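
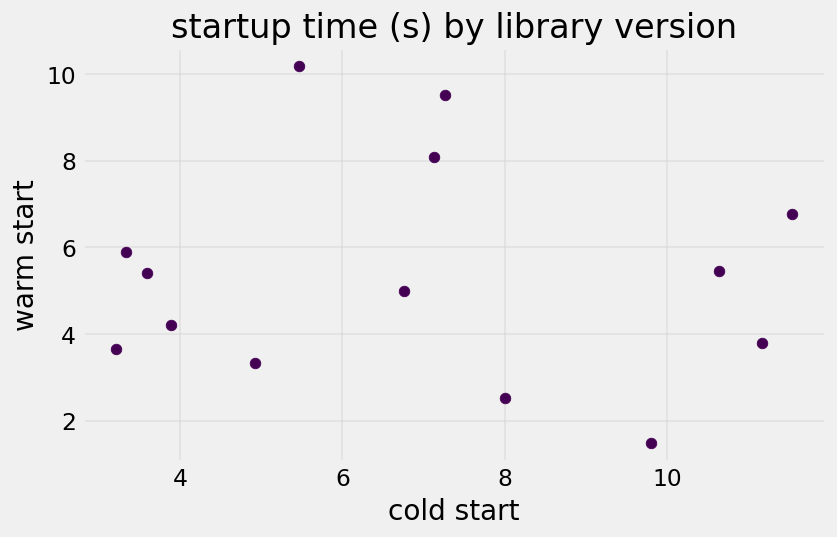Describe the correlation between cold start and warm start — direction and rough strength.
Points are roughly uncorrelated; weak (|r| ≈ 0.1).

no clear correlation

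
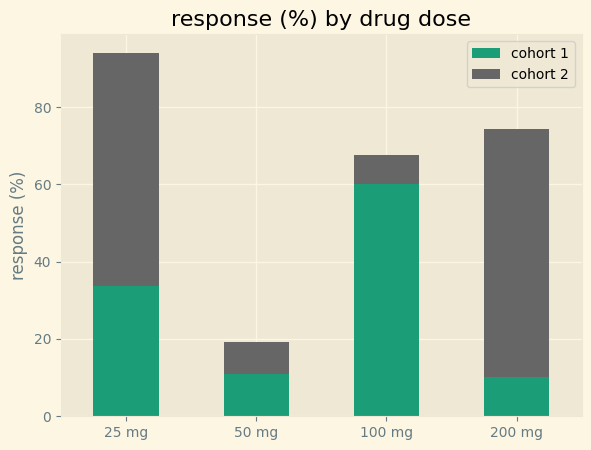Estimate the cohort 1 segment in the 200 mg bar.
≈ 10

cohort 1 top ≈ 10, bottom ≈ 0; segment ≈ 10.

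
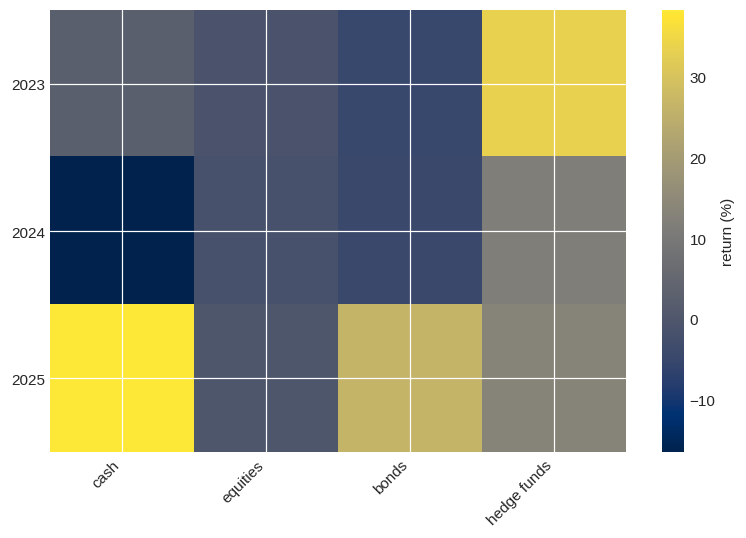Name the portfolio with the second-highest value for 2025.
bonds

Top 3 for 2025: cash ≈ 40, bonds ≈ 25, hedge funds ≈ 15.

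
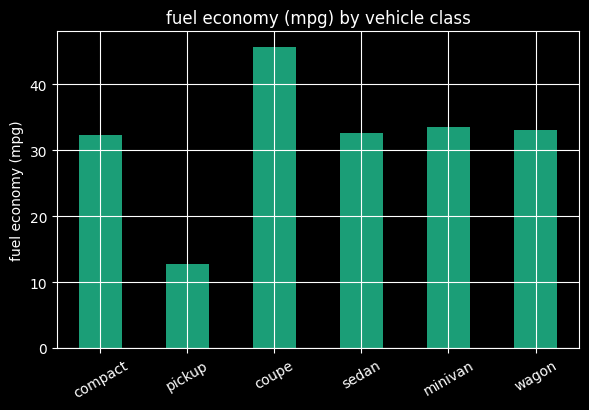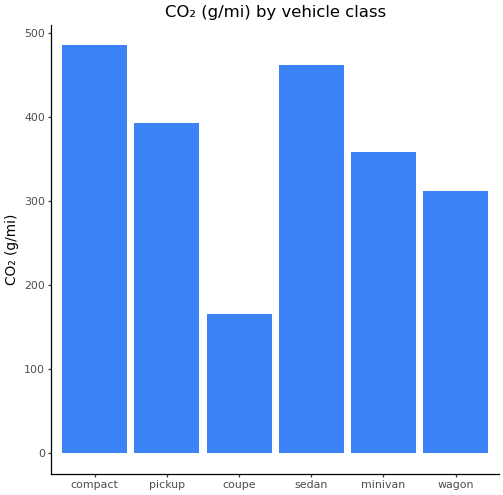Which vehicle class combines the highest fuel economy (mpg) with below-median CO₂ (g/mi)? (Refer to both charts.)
Chart 2 median CO₂ (g/mi) ≈ 400; below-median vehicle classes: coupe, minivan, wagon. Among those, coupe has the highest fuel economy (mpg) (≈ 45).

coupe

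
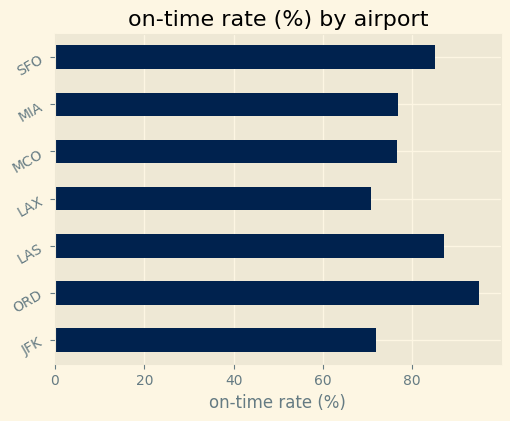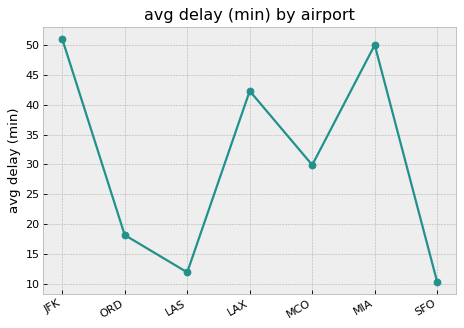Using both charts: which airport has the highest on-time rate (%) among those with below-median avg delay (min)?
Chart 2 median avg delay (min) ≈ 30; below-median airports: ORD, LAS, SFO. Among those, ORD has the highest on-time rate (%) (≈ 100).

ORD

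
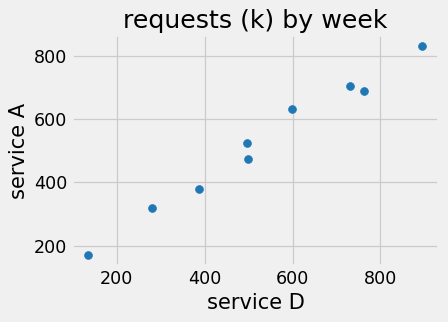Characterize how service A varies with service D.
positive, strong

Points are positively correlated; strong (|r| ≈ 1.0).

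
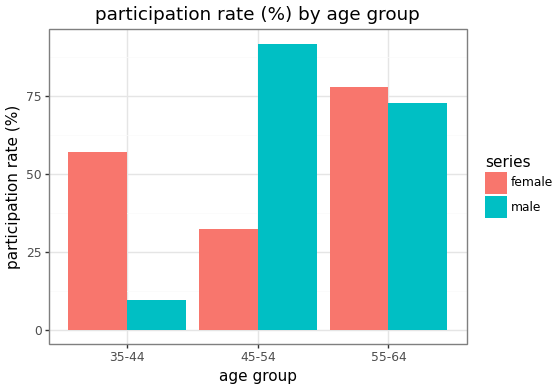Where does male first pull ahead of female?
45-54

35-44: male ≈ 10 vs female ≈ 60 (not yet); 45-54: male ≈ 90 vs female ≈ 30 (first crossover).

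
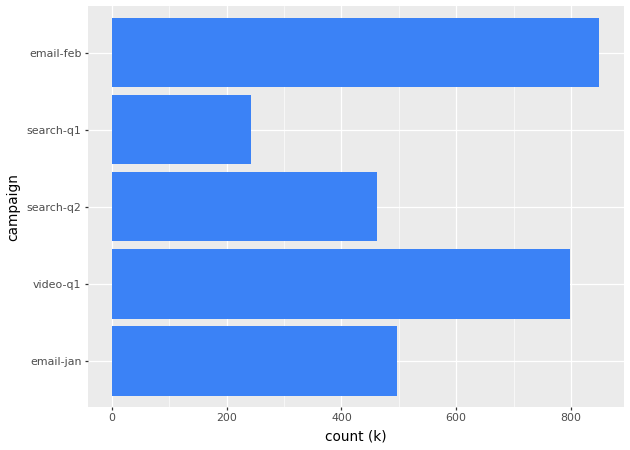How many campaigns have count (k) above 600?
Above 600: video-q1, email-feb.

2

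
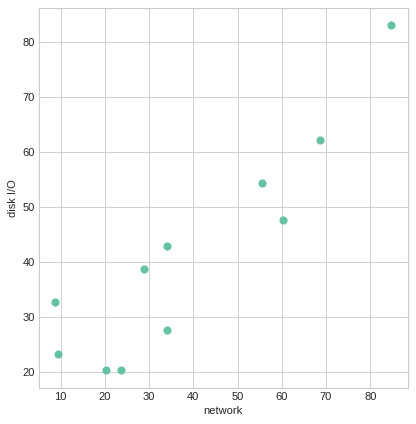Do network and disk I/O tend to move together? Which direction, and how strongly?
positive, strong

Points are positively correlated; strong (|r| ≈ 0.9).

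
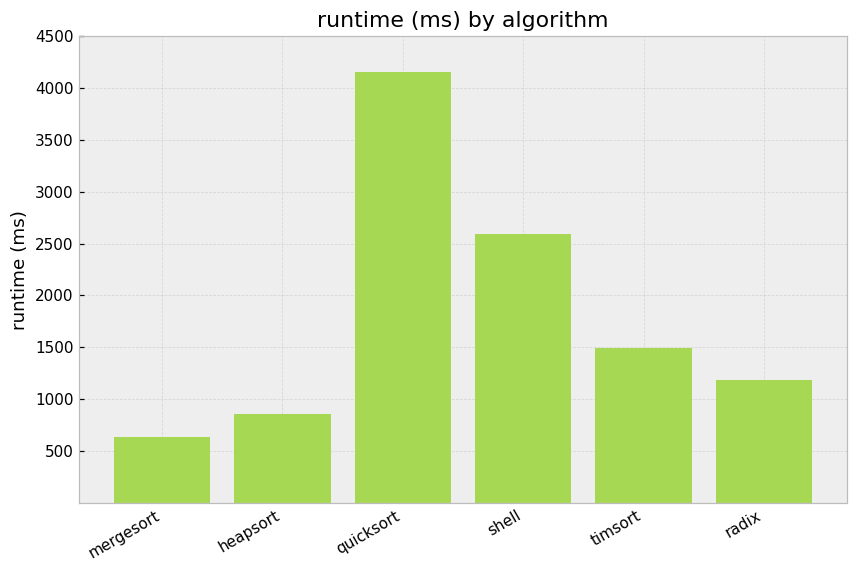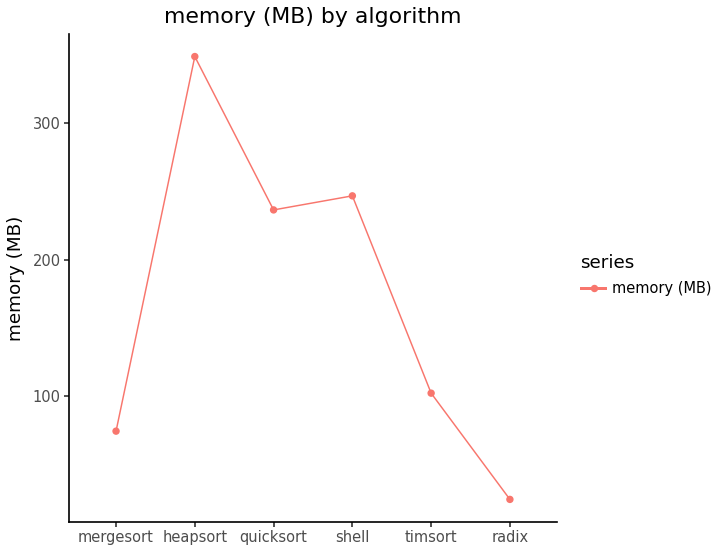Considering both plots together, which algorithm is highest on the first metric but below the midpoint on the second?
Chart 2 median memory (MB) ≈ 150; below-median algorithms: mergesort, timsort, radix. Among those, timsort has the highest runtime (ms) (≈ 1500).

timsort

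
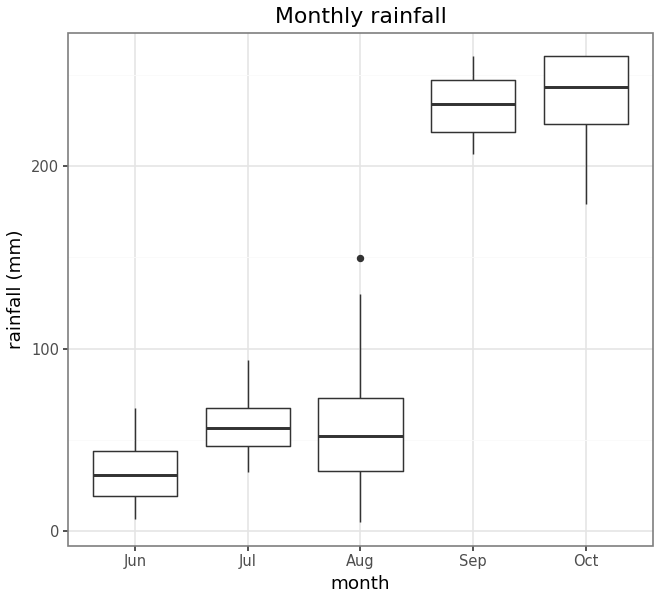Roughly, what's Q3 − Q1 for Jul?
Q3 ≈ 60, Q1 ≈ 40; IQR ≈ 20.

≈ 20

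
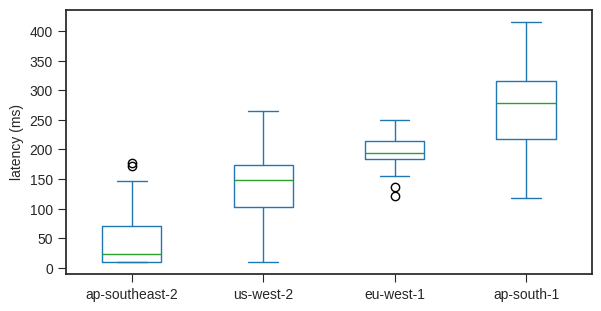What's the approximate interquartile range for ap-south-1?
≈ 100

Q3 ≈ 320, Q1 ≈ 220; IQR ≈ 100.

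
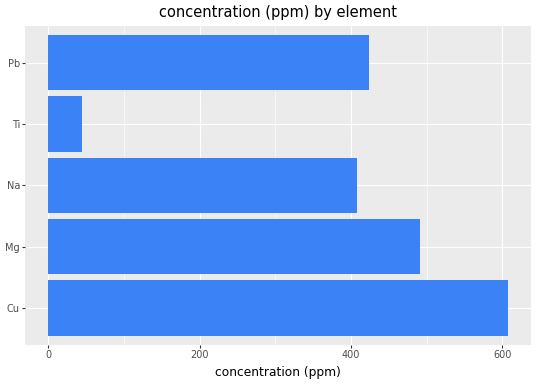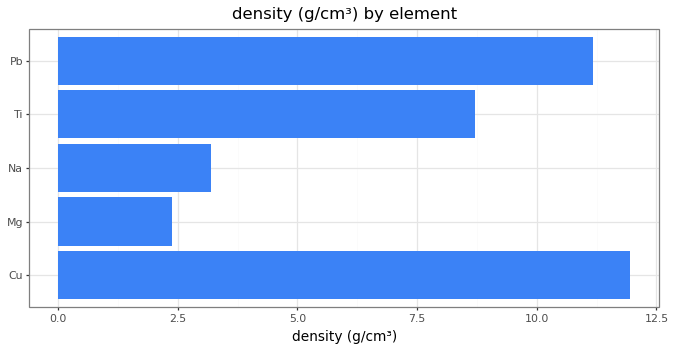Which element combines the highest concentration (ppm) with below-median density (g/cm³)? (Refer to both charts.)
Chart 2 median density (g/cm³) ≈ 8; below-median elements: Mg, Na. Among those, Mg has the highest concentration (ppm) (≈ 500).

Mg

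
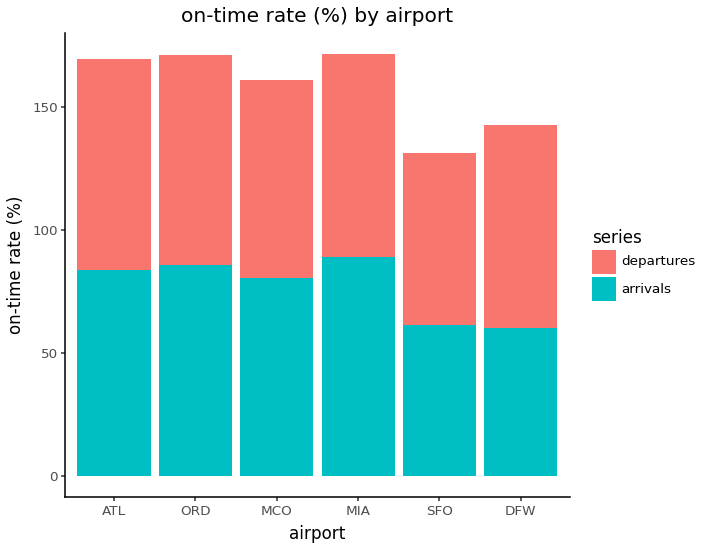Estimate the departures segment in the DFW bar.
departures top ≈ 140, bottom ≈ 60; segment ≈ 80.

≈ 80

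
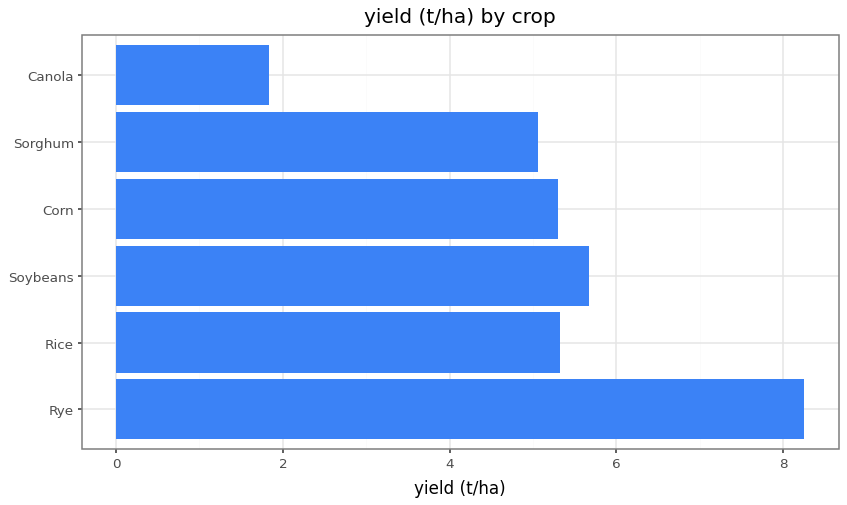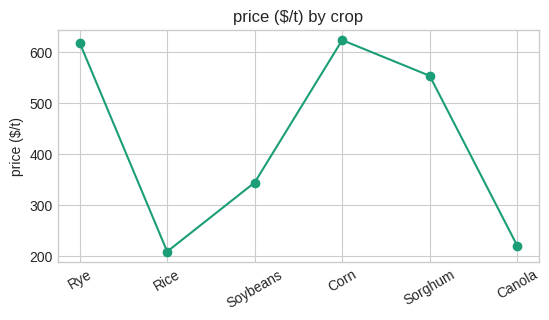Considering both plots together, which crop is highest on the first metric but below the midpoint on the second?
Chart 2 median price ($/t) ≈ 400; below-median crops: Rice, Soybeans, Canola. Among those, Soybeans has the highest yield (t/ha) (≈ 6).

Soybeans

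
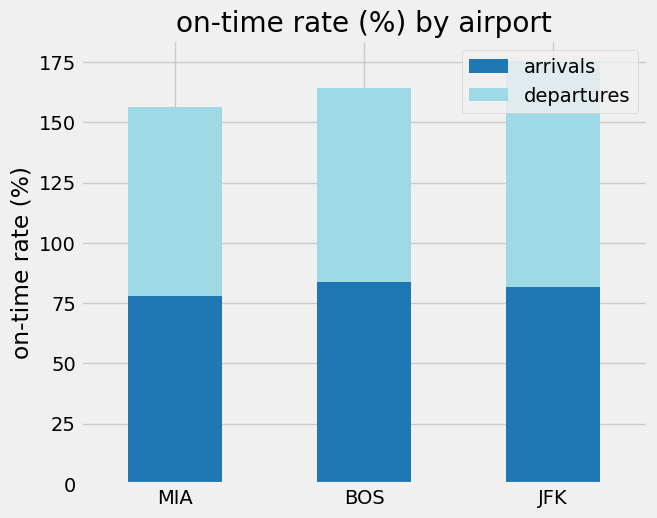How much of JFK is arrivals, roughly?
≈ 80

arrivals top ≈ 80, bottom ≈ 0; segment ≈ 80.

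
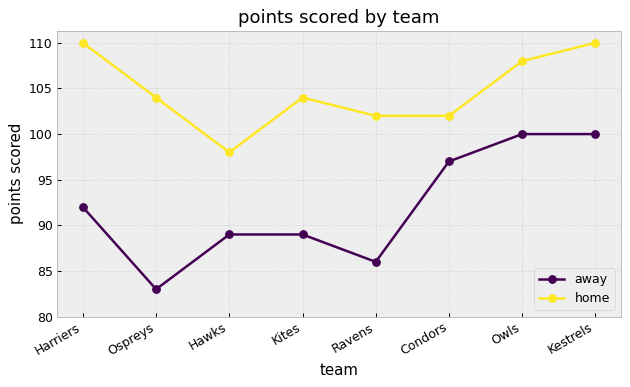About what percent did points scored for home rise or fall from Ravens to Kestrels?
≈ +10%

Ravens ≈ 100, Kestrels ≈ 110; (110 − 100) / 100 ≈ +10%.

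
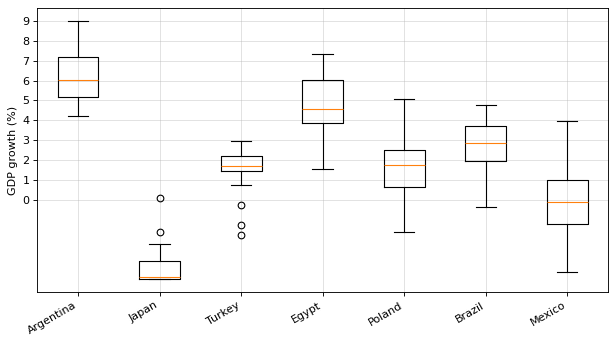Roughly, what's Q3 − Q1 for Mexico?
≈ 2

Q3 ≈ 1, Q1 ≈ -1; IQR ≈ 2.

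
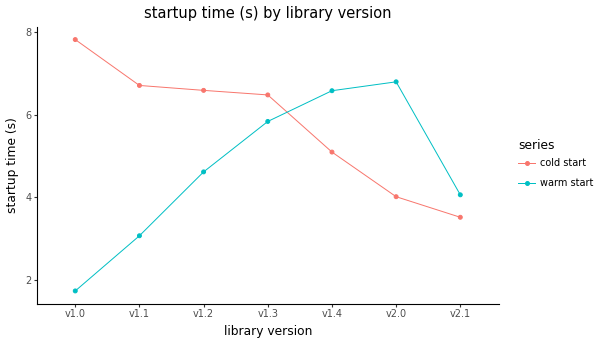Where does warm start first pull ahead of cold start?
v1.3: warm start ≈ 6 vs cold start ≈ 6 (not yet); v1.4: warm start ≈ 7 vs cold start ≈ 5 (first crossover).

v1.4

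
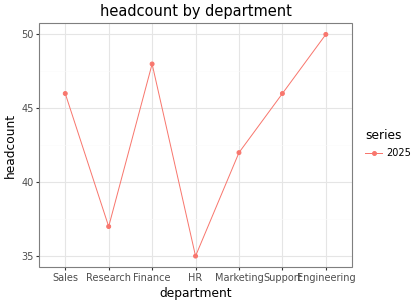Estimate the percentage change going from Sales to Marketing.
Sales ≈ 46, Marketing ≈ 42; (42 − 46) / 46 ≈ -8.7%.

≈ -8.7%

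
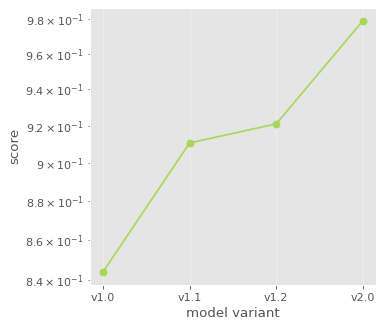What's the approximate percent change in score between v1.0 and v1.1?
v1.0 ≈ 0.84, v1.1 ≈ 0.92; (0.92 − 0.84) / 0.84 ≈ +9.5%.

≈ +9.5%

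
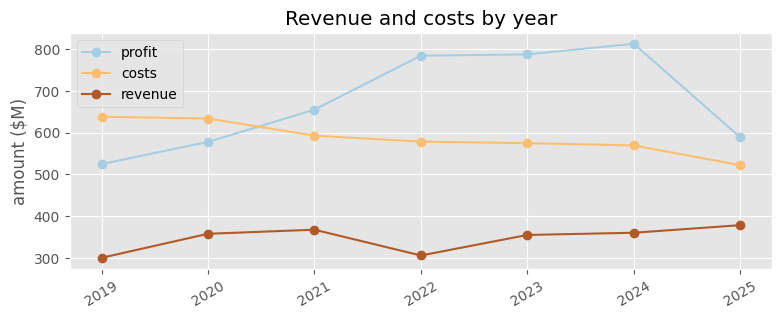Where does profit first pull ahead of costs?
2020: profit ≈ 600 vs costs ≈ 650 (not yet); 2021: profit ≈ 650 vs costs ≈ 600 (first crossover).

2021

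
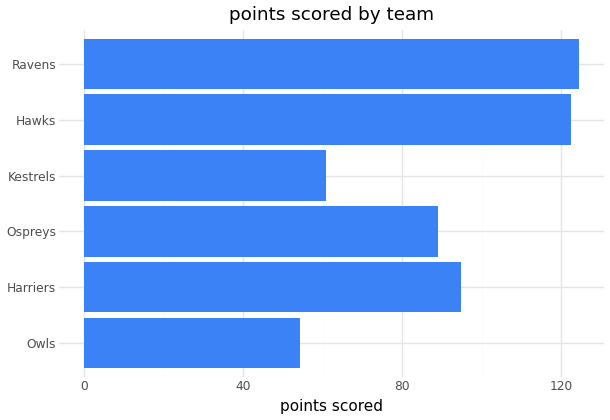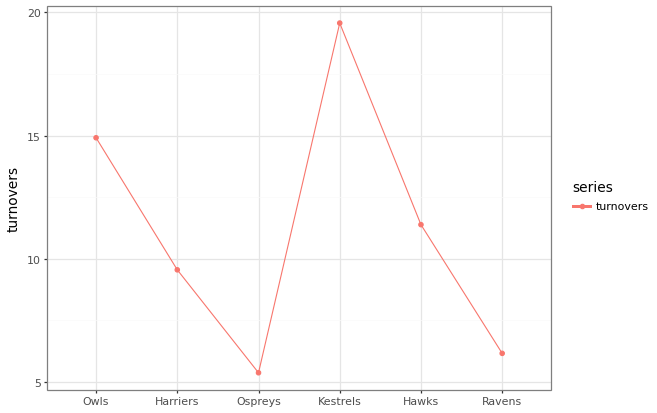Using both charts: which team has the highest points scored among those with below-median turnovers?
Chart 2 median turnovers ≈ 10; below-median teams: Harriers, Ospreys, Ravens. Among those, Ravens has the highest points scored (≈ 120).

Ravens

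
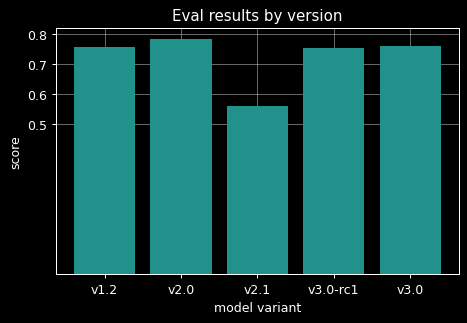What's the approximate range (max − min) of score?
Max v2.0 ≈ 0.8, min v2.1 ≈ 0.6; range ≈ 0.2.

≈ 0.2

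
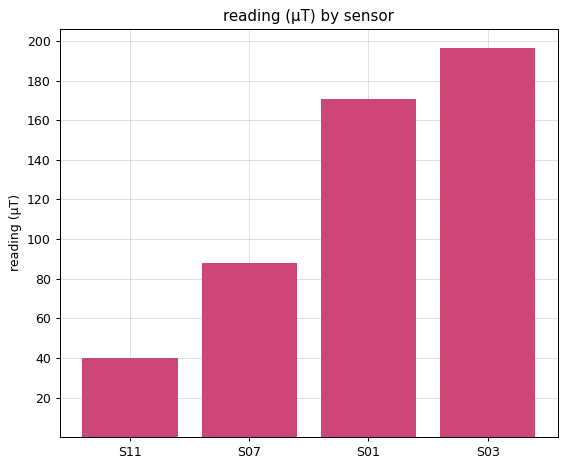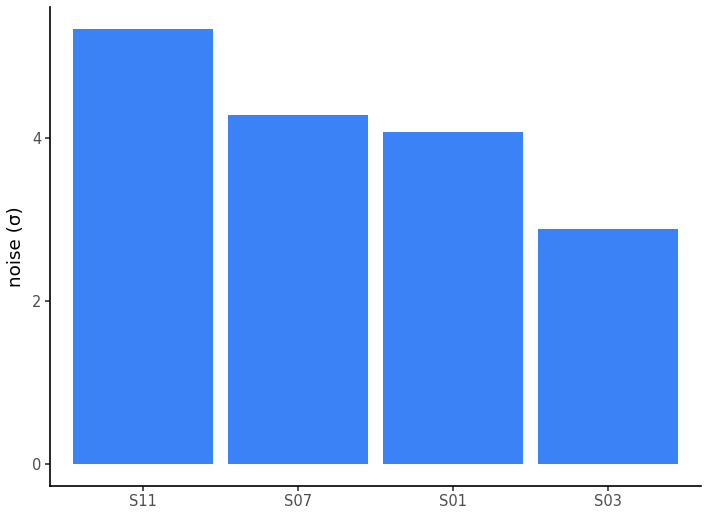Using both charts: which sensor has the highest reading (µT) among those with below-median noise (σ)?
Chart 2 median noise (σ) ≈ 4; below-median sensors: S01, S03. Among those, S03 has the highest reading (µT) (≈ 200).

S03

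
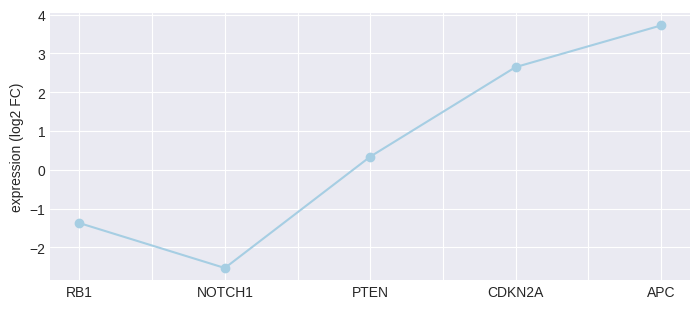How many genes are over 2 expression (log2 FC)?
Above 2: CDKN2A, APC.

2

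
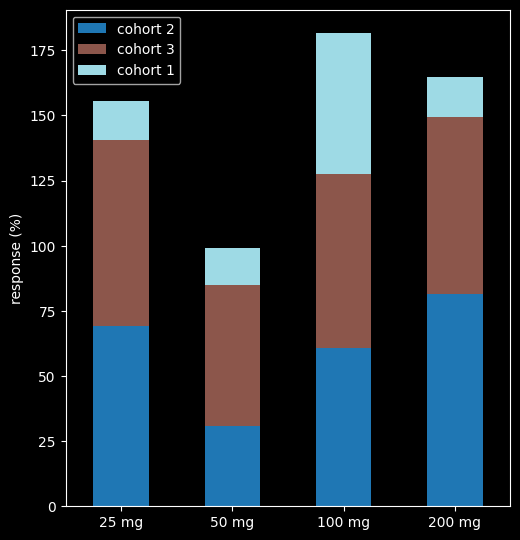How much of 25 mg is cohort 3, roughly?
≈ 80

cohort 3 top ≈ 140, bottom ≈ 60; segment ≈ 80.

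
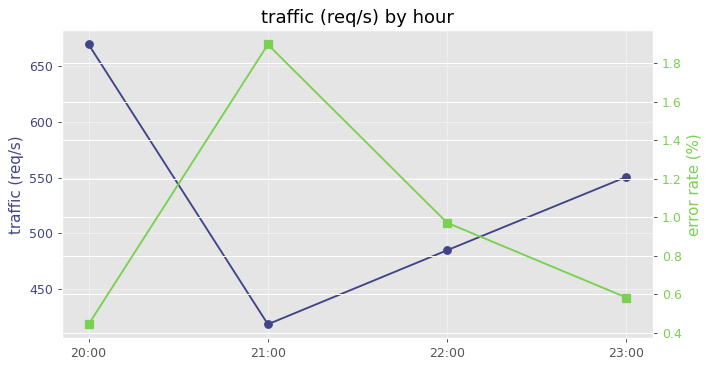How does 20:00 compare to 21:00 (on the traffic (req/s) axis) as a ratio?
≈ 1.59×

20:00 ≈ 675, 21:00 ≈ 425; 675/425 ≈ 1.59.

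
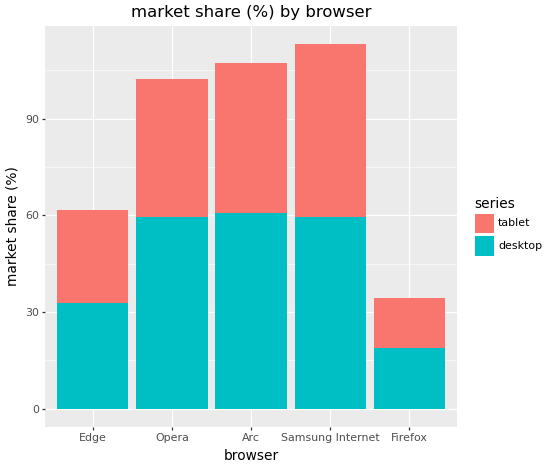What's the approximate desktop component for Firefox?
≈ 20

desktop top ≈ 20, bottom ≈ 0; segment ≈ 20.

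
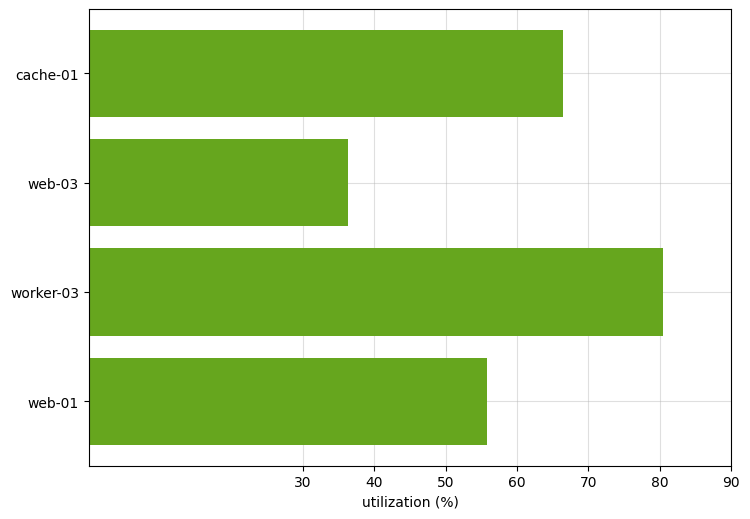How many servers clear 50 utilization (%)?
3

Above 50: cache-01, worker-03, web-01.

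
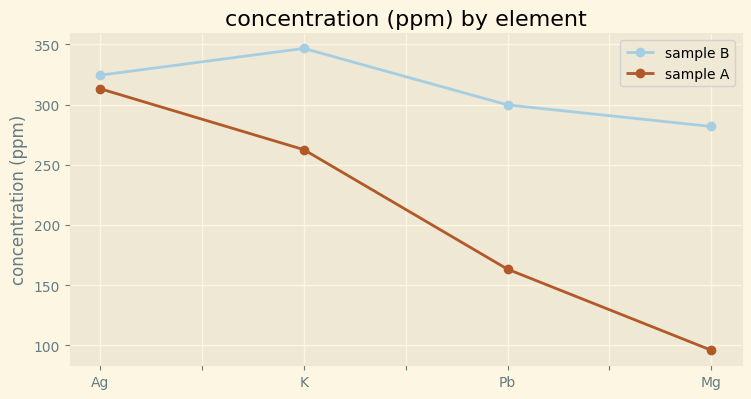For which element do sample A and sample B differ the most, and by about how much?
Mg: sample A ≈ 100, sample B ≈ 275 → gap ≈ 175. Next-largest (Pb) is only ≈ 125.

Mg, ≈ 175 ppm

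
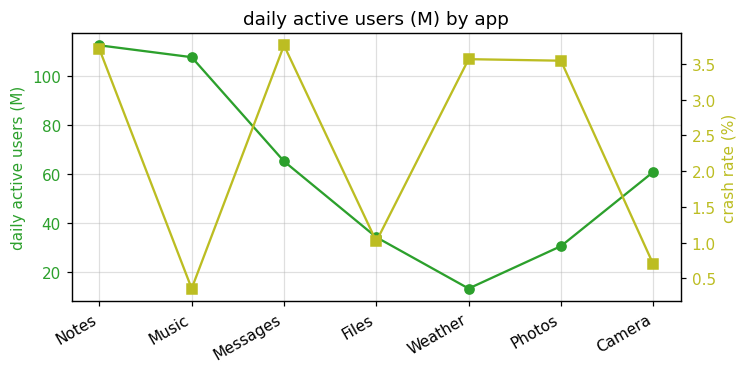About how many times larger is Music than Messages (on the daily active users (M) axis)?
≈ 1.57×

Music ≈ 110, Messages ≈ 70; 110/70 ≈ 1.57.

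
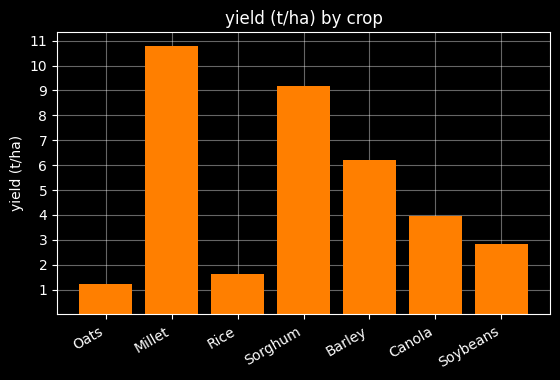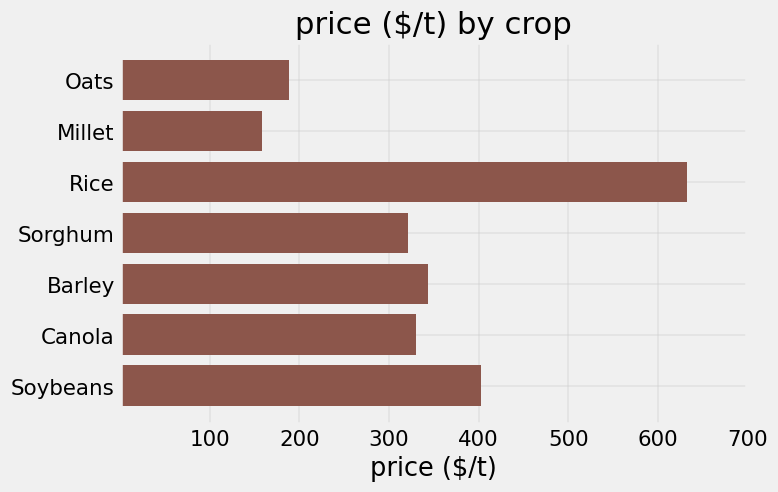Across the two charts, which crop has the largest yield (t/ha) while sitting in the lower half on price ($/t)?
Chart 2 median price ($/t) ≈ 300; below-median crops: Oats, Millet, Sorghum. Among those, Millet has the highest yield (t/ha) (≈ 11).

Millet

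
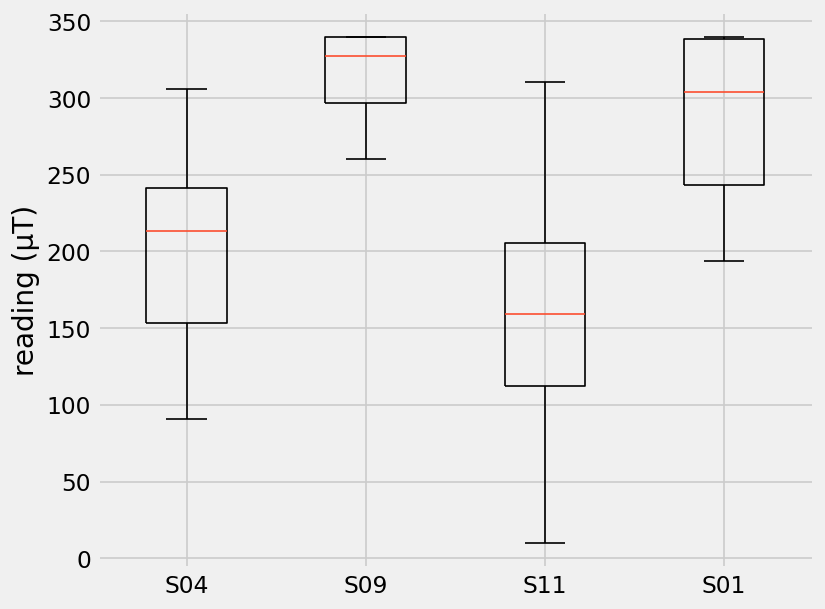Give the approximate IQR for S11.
Q3 ≈ 200, Q1 ≈ 120; IQR ≈ 80.

≈ 80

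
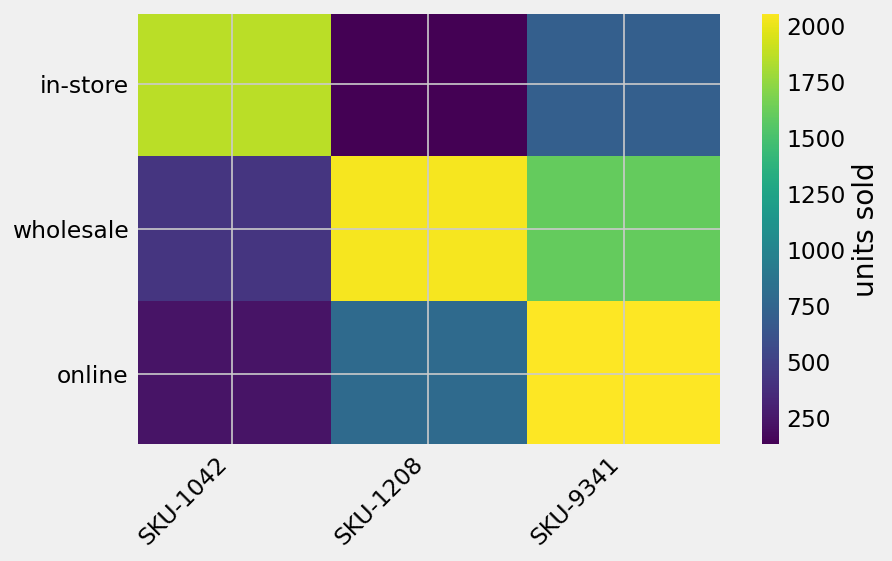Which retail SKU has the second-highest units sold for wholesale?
Top 3 for wholesale: SKU-1208 ≈ 2000, SKU-9341 ≈ 1600, SKU-1042 ≈ 400.

SKU-9341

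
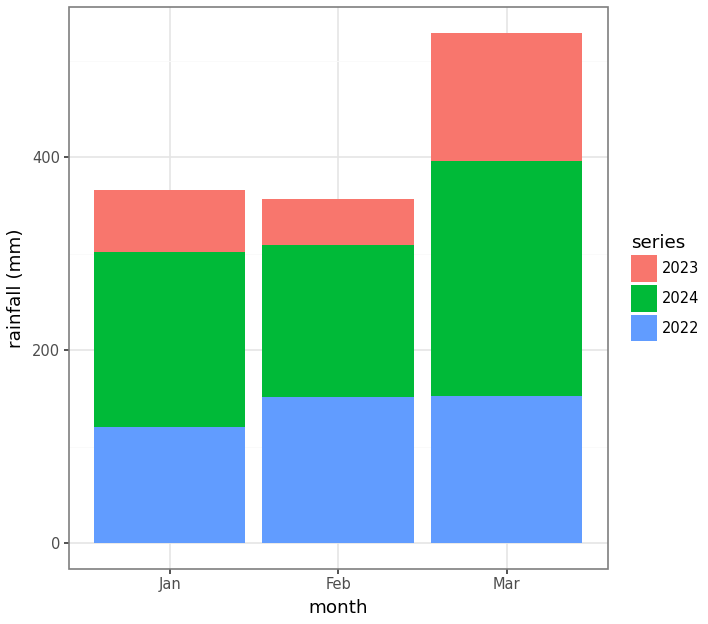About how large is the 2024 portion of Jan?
≈ 200

2024 top ≈ 300, bottom ≈ 100; segment ≈ 200.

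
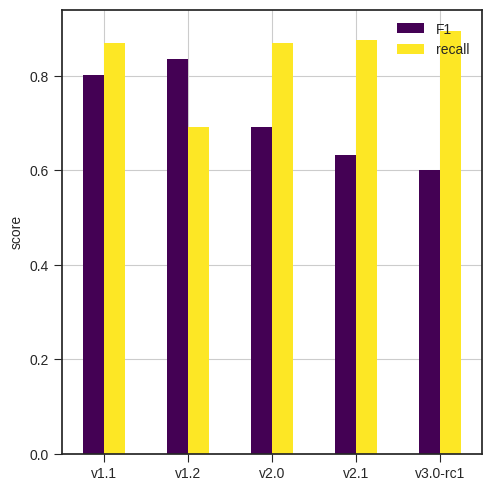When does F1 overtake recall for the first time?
v1.1: F1 ≈ 0.8 vs recall ≈ 0.9 (not yet); v1.2: F1 ≈ 0.8 vs recall ≈ 0.7 (first crossover).

v1.2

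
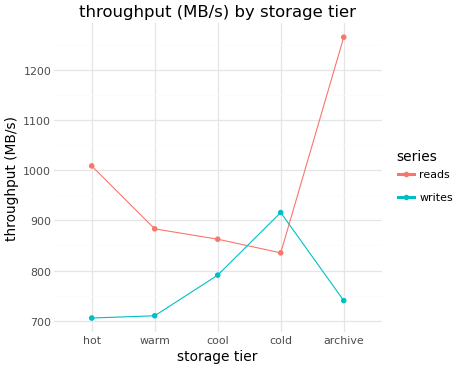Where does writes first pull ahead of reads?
cold

cool: writes ≈ 800 vs reads ≈ 850 (not yet); cold: writes ≈ 900 vs reads ≈ 850 (first crossover).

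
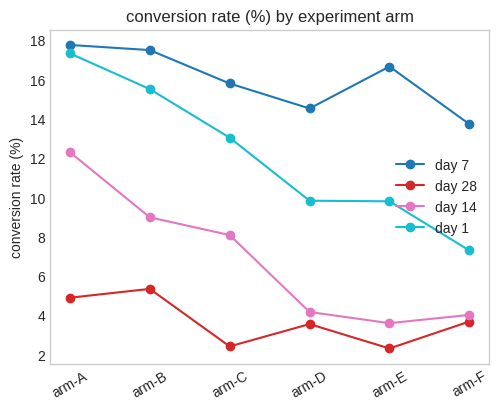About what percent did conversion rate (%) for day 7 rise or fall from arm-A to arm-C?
arm-A ≈ 18, arm-C ≈ 16; (16 − 18) / 18 ≈ -11.1%.

≈ -11.1%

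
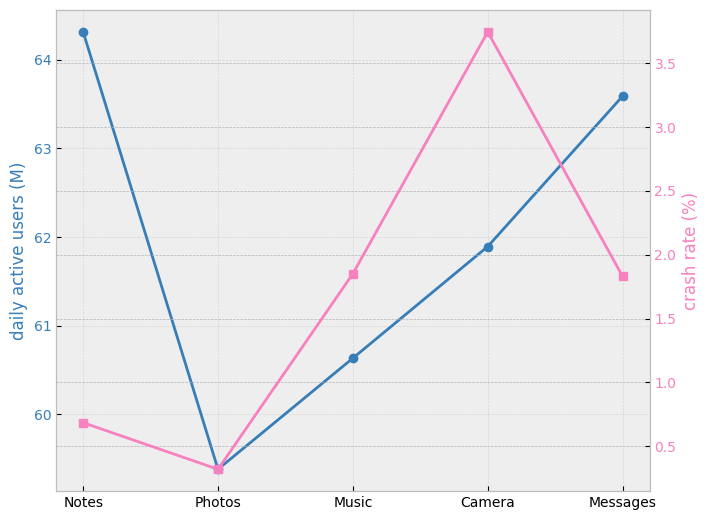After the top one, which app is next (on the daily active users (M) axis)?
Messages

Top 3 (on the daily active users (M) axis): Notes ≈ 64.5, Messages ≈ 63.5, Camera ≈ 62.0.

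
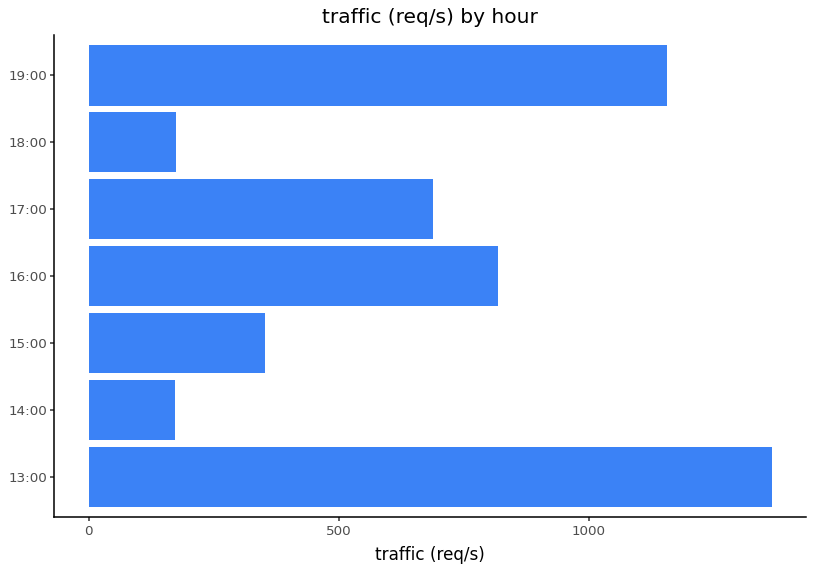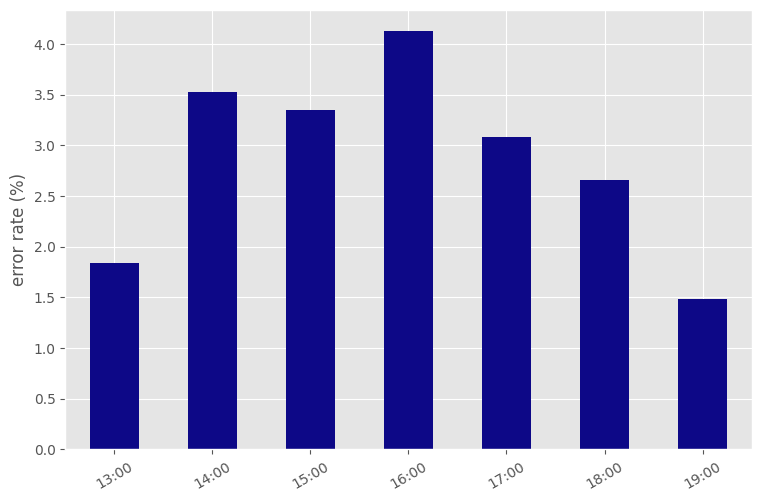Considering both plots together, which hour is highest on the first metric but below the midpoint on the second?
Chart 2 median error rate (%) ≈ 3; below-median hours: 13:00, 18:00, 19:00. Among those, 13:00 has the highest traffic (req/s) (≈ 1400).

13:00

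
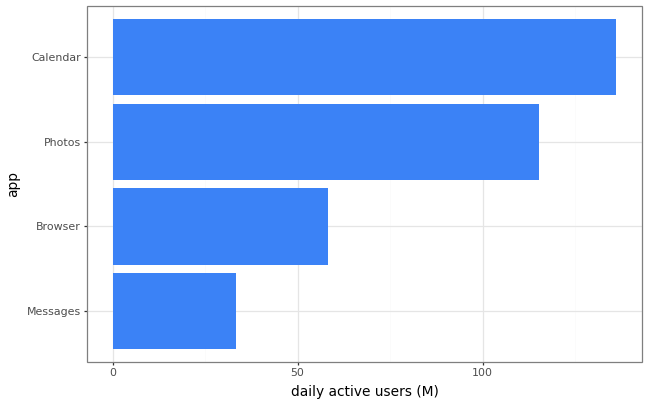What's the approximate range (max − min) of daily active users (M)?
Max Calendar ≈ 140, min Messages ≈ 40; range ≈ 100.

≈ 100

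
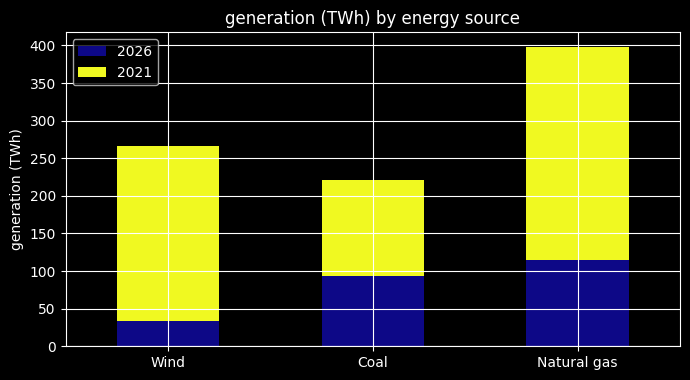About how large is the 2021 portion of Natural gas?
2021 top ≈ 400, bottom ≈ 100; segment ≈ 300.

≈ 300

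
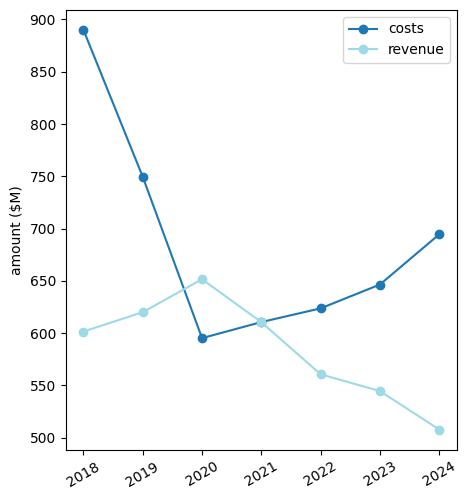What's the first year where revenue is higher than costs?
2020

2019: revenue ≈ 600 vs costs ≈ 750 (not yet); 2020: revenue ≈ 650 vs costs ≈ 600 (first crossover).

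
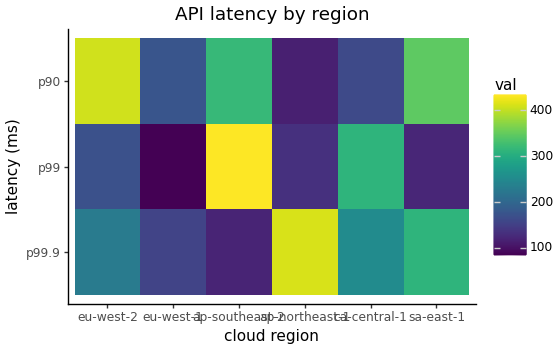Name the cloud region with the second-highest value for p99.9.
sa-east-1

Top 3 for p99.9: ap-northeast-1 ≈ 400, sa-east-1 ≈ 300, ca-central-1 ≈ 250.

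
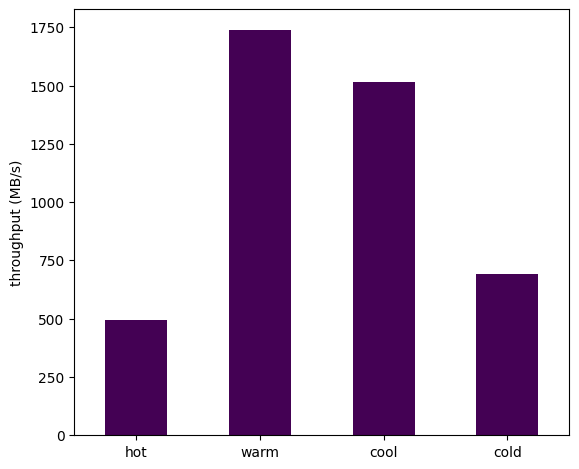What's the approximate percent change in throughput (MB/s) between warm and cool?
warm ≈ 1800, cool ≈ 1600; (1600 − 1800) / 1800 ≈ -11.1%.

≈ -11.1%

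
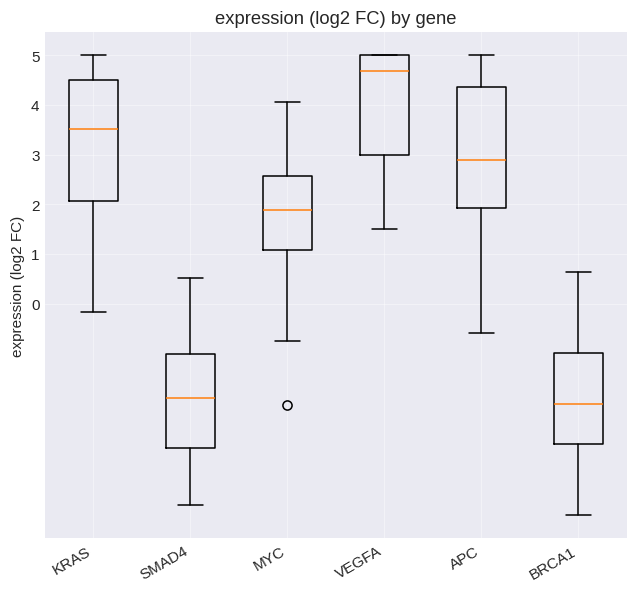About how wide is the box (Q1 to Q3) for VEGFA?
≈ 2

Q3 ≈ 5, Q1 ≈ 3; IQR ≈ 2.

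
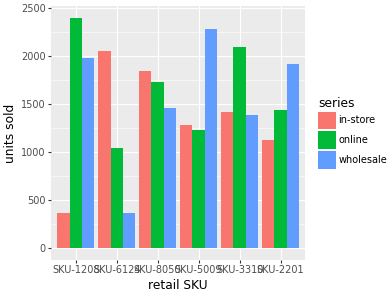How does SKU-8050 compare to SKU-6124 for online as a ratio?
SKU-8050 ≈ 1800, SKU-6124 ≈ 1000; 1800/1000 ≈ 1.8.

≈ 1.8×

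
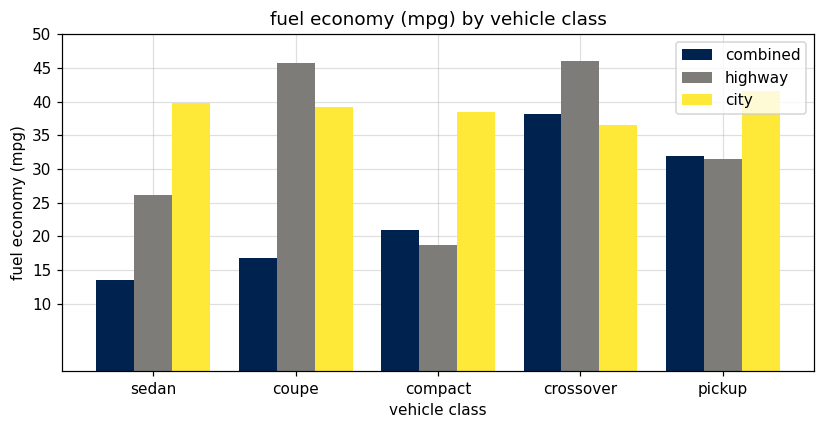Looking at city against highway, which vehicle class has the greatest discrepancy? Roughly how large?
compact: city ≈ 40, highway ≈ 20 → gap ≈ 20. Next-largest (sedan) is only ≈ 15.

compact, ≈ 20 mpg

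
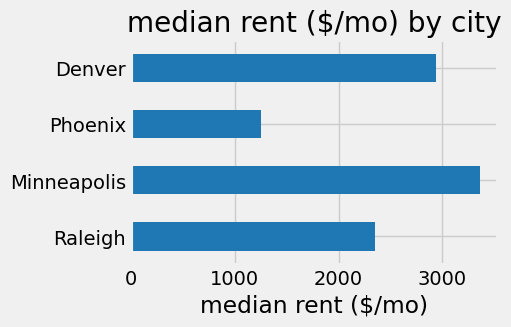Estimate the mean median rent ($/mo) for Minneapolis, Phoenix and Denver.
≈ 2667

(3500 + 1500 + 3000) / 3 ≈ 2667.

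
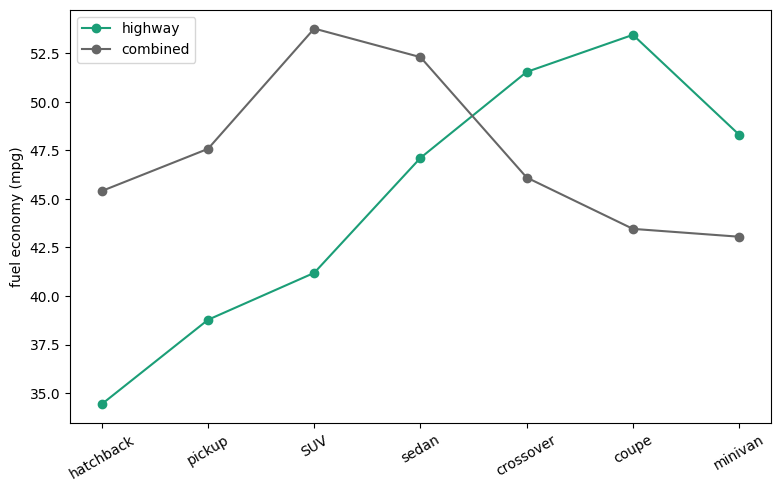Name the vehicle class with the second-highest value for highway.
Top 3 for highway: coupe ≈ 54, crossover ≈ 52, minivan ≈ 48.

crossover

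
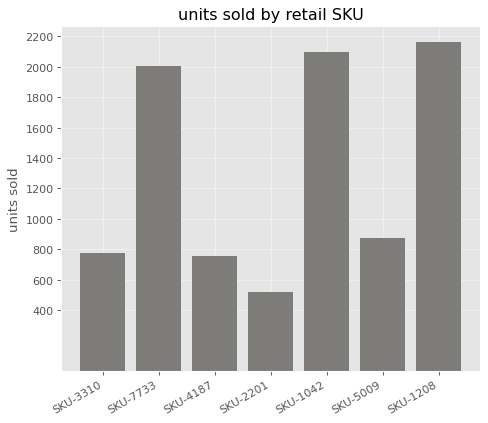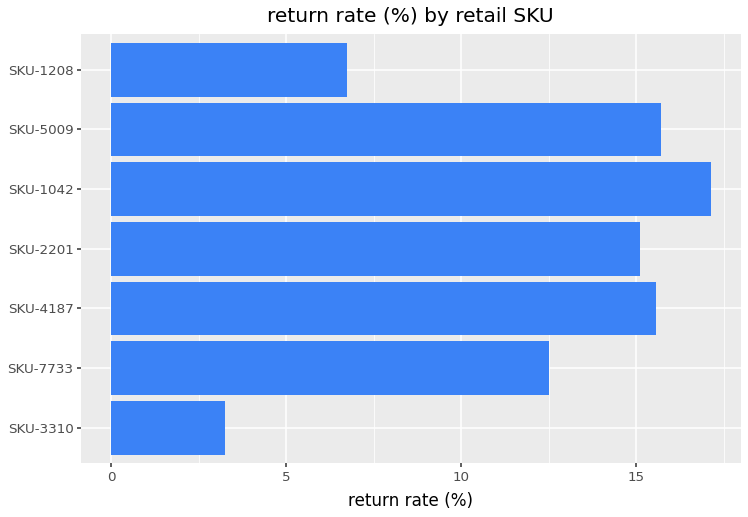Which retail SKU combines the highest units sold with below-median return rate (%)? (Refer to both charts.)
Chart 2 median return rate (%) ≈ 16; below-median retail SKUs: SKU-3310, SKU-7733, SKU-1208. Among those, SKU-1208 has the highest units sold (≈ 2200).

SKU-1208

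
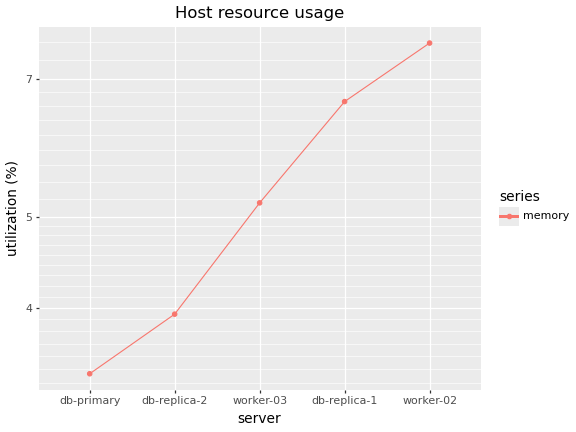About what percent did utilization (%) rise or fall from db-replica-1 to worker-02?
db-replica-1 ≈ 6.5, worker-02 ≈ 7.5; (7.5 − 6.5) / 6.5 ≈ +15.4%.

≈ +15.4%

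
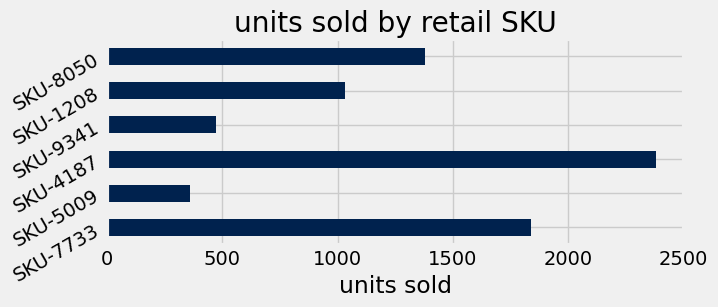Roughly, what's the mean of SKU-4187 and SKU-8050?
≈ 1900

(2400 + 1400) / 2 ≈ 1900.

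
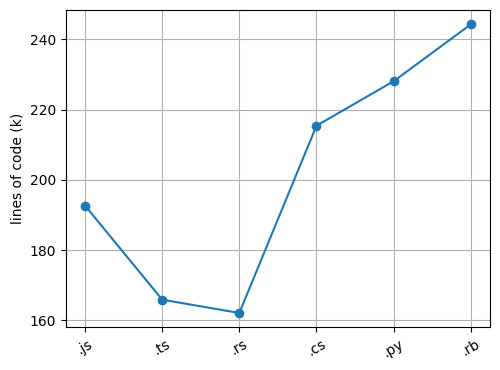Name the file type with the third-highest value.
.cs

Top 4: .rb ≈ 240, .py ≈ 230, .cs ≈ 220, .js ≈ 190.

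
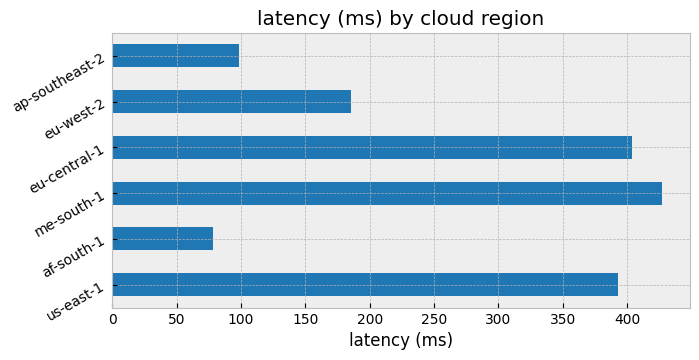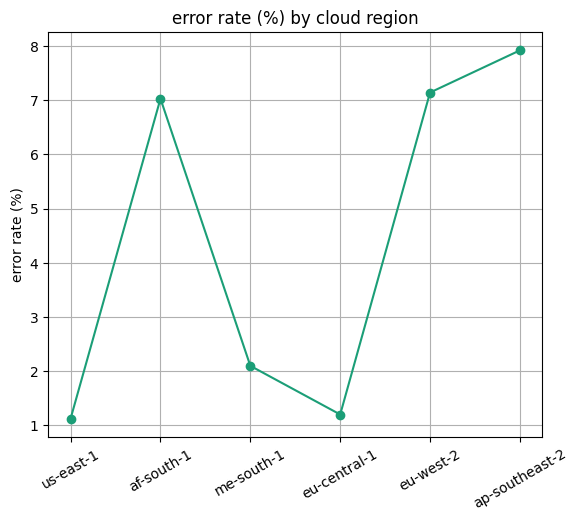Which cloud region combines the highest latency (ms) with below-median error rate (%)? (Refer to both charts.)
me-south-1

Chart 2 median error rate (%) ≈ 5; below-median cloud regions: us-east-1, me-south-1, eu-central-1. Among those, me-south-1 has the highest latency (ms) (≈ 450).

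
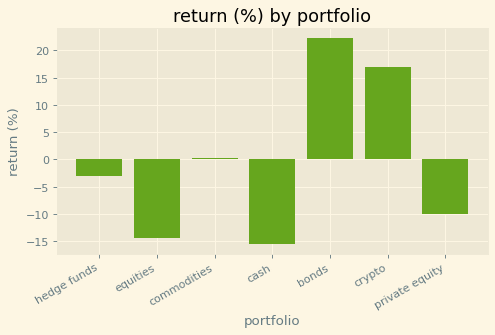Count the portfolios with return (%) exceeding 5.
2

Above 5: bonds, crypto.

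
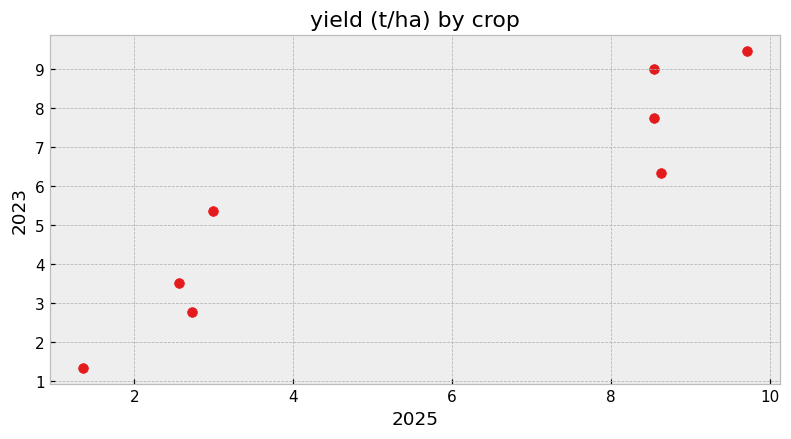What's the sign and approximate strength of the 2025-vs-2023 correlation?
positive, strong

Points are positively correlated; strong (|r| ≈ 0.9).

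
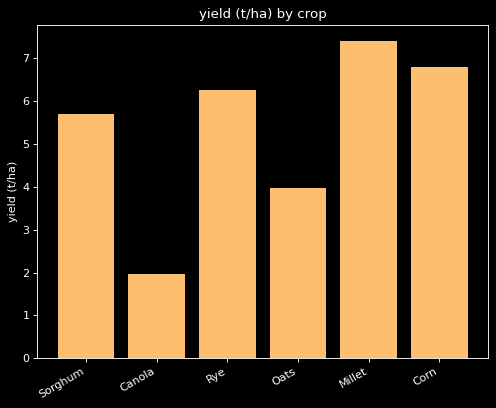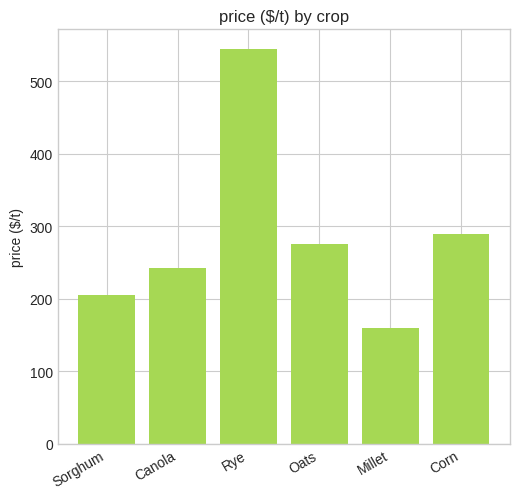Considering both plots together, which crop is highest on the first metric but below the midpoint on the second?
Millet

Chart 2 median price ($/t) ≈ 250; below-median crops: Sorghum, Canola, Millet. Among those, Millet has the highest yield (t/ha) (≈ 7).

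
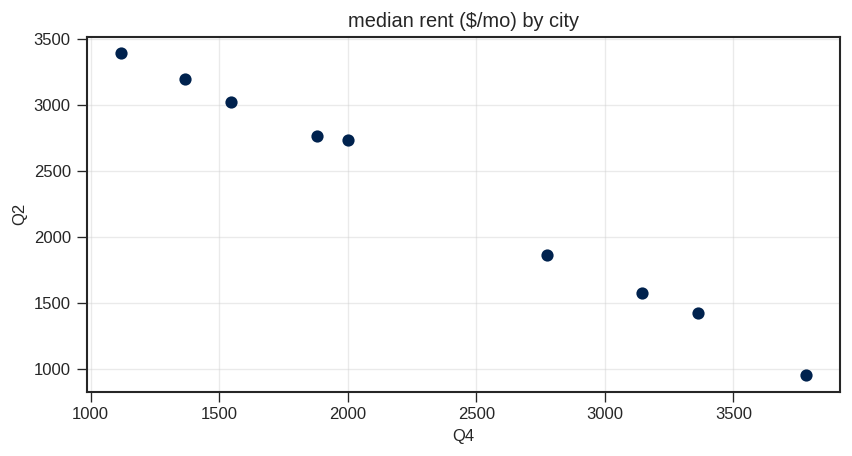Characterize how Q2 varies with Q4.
Points are negatively correlated; strong (|r| ≈ 1.0).

negative, strong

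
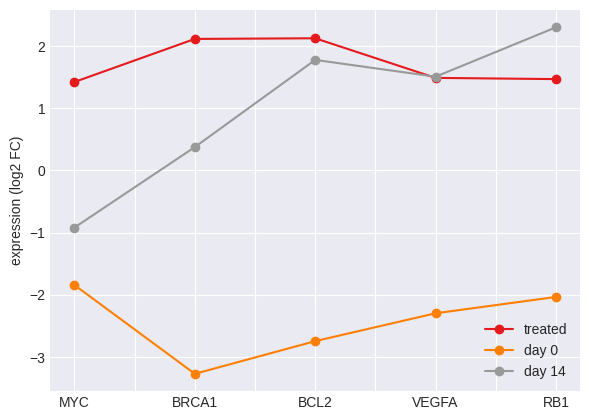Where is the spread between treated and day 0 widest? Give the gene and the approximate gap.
BRCA1: treated ≈ 2.0, day 0 ≈ -3.5 → gap ≈ 5.5. Next-largest (BCL2) is only ≈ 4.5.

BRCA1, ≈ 5.5 log2 FC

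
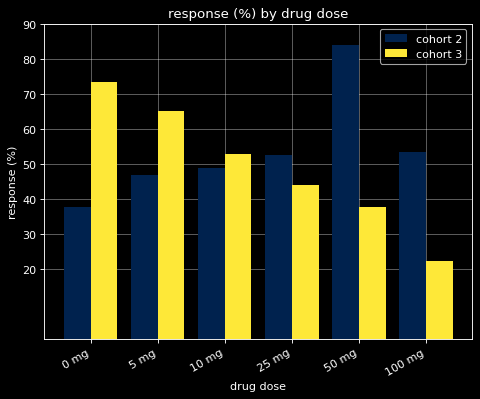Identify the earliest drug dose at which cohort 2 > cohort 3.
25 mg

10 mg: cohort 2 ≈ 50 vs cohort 3 ≈ 50 (not yet); 25 mg: cohort 2 ≈ 50 vs cohort 3 ≈ 40 (first crossover).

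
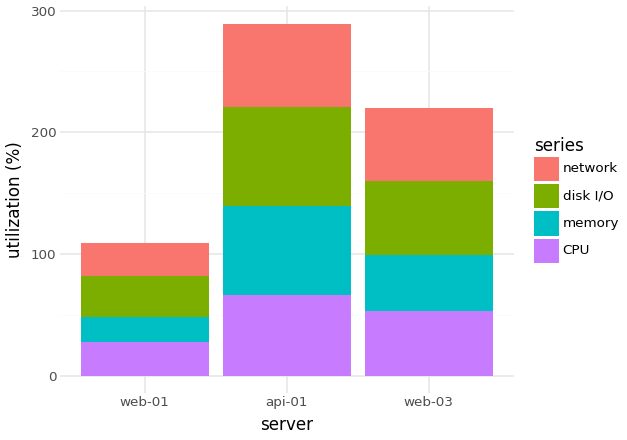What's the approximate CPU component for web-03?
CPU top ≈ 50, bottom ≈ 0; segment ≈ 50.

≈ 50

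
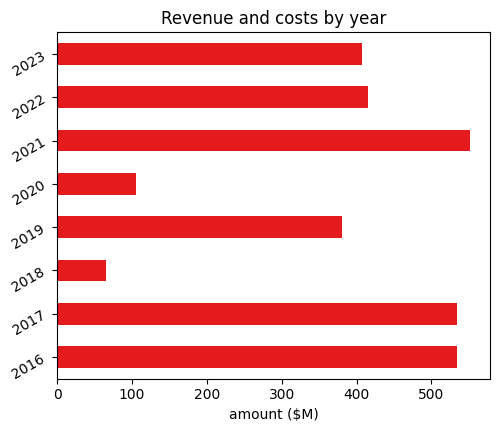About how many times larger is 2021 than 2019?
2021 ≈ 550, 2019 ≈ 400; 550/400 ≈ 1.38.

≈ 1.38×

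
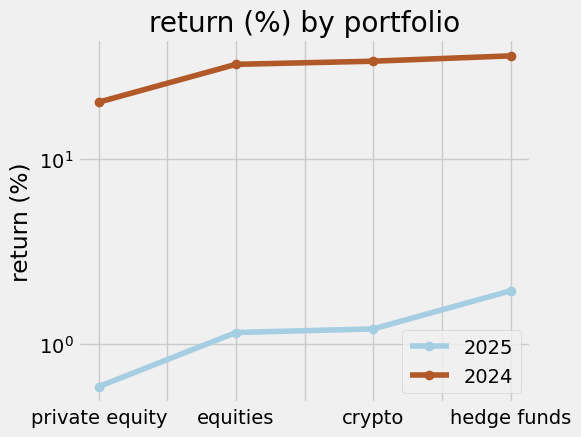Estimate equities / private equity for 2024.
≈ 1.75×

equities ≈ 35, private equity ≈ 20; 35/20 ≈ 1.75.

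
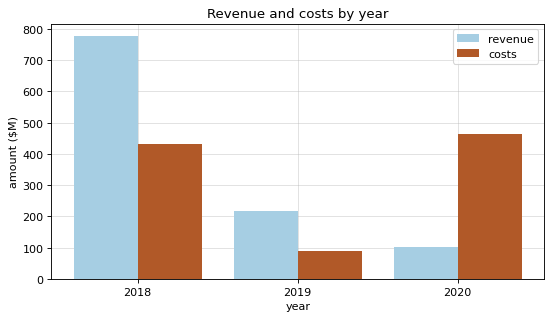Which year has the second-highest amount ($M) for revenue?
Top 3 for revenue: 2018 ≈ 800, 2019 ≈ 200, 2020 ≈ 100.

2019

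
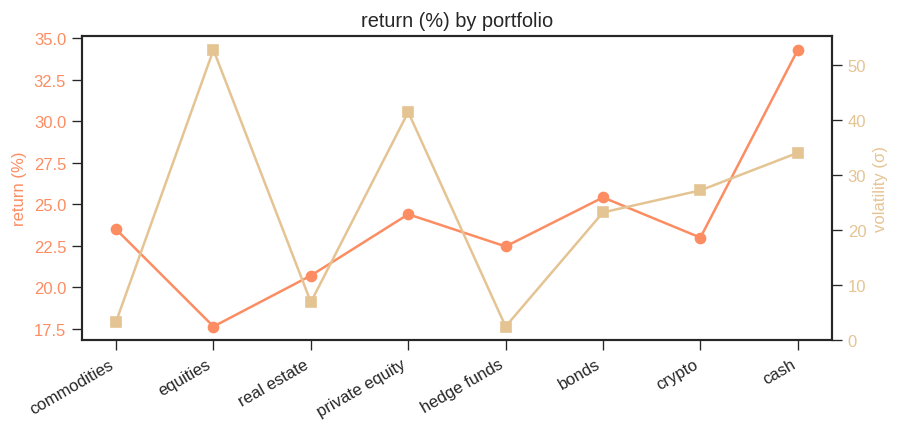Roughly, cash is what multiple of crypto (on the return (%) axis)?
cash ≈ 34, crypto ≈ 24; 34/24 ≈ 1.42.

≈ 1.42×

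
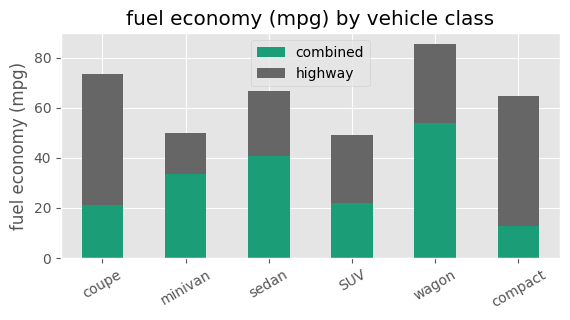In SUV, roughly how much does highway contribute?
≈ 30

highway top ≈ 50, bottom ≈ 20; segment ≈ 30.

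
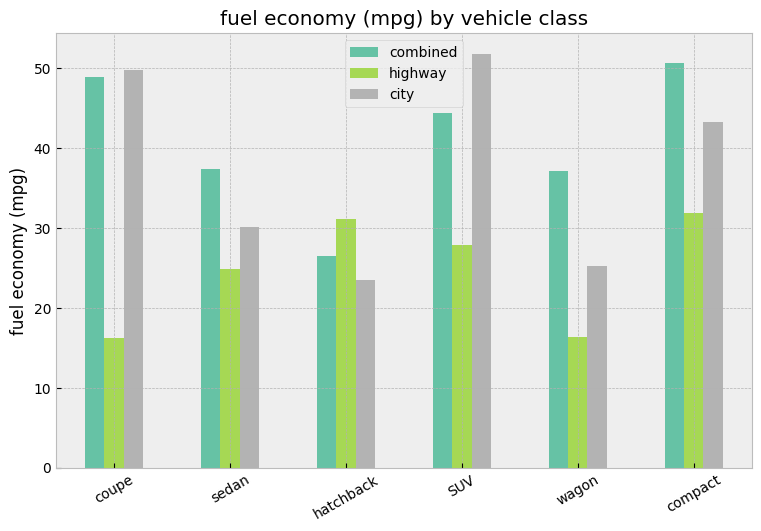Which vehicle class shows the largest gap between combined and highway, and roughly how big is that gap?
coupe: combined ≈ 50, highway ≈ 15 → gap ≈ 35. Next-largest (wagon) is only ≈ 20.

coupe, ≈ 35 mpg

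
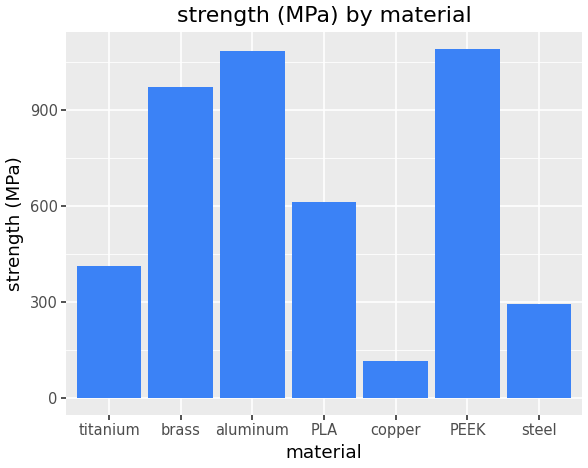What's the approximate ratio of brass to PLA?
≈ 1.67×

brass ≈ 1000, PLA ≈ 600; 1000/600 ≈ 1.67.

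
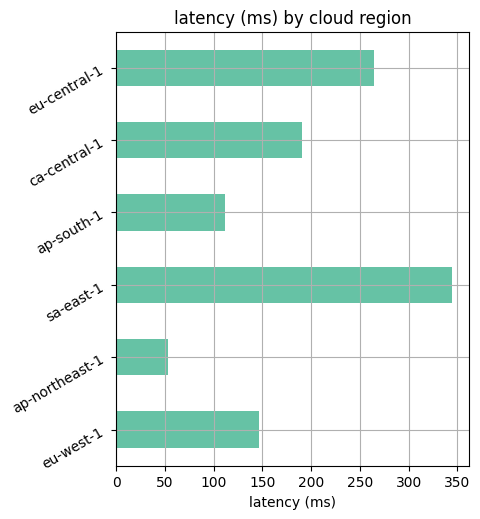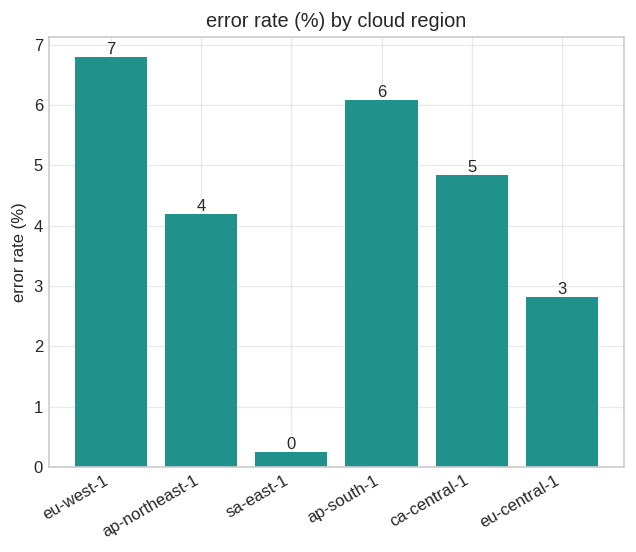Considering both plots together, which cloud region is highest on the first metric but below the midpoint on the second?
Chart 2 median error rate (%) ≈ 5; below-median cloud regions: ap-northeast-1, sa-east-1, eu-central-1. Among those, sa-east-1 has the highest latency (ms) (≈ 350).

sa-east-1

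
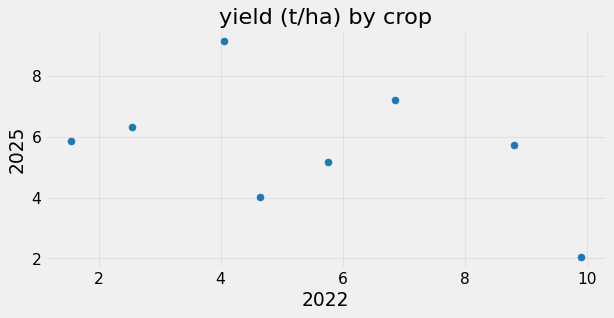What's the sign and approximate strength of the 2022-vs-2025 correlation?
Points are negatively correlated; moderate (|r| ≈ 0.5).

negative, moderate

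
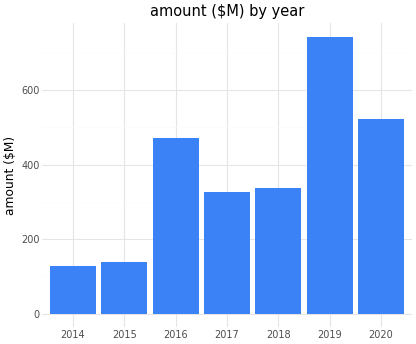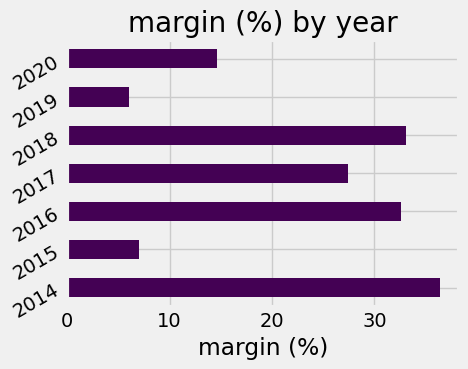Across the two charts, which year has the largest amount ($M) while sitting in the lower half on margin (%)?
2019

Chart 2 median margin (%) ≈ 25; below-median years: 2015, 2019, 2020. Among those, 2019 has the highest amount ($M) (≈ 700).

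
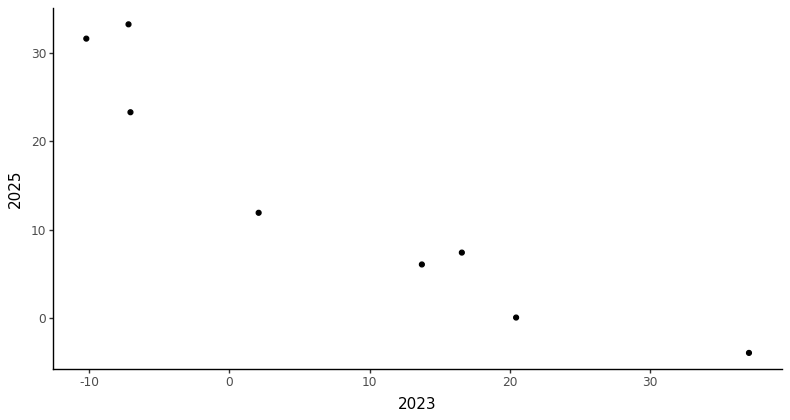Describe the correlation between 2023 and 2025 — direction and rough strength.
negative, strong

Points are negatively correlated; strong (|r| ≈ 0.9).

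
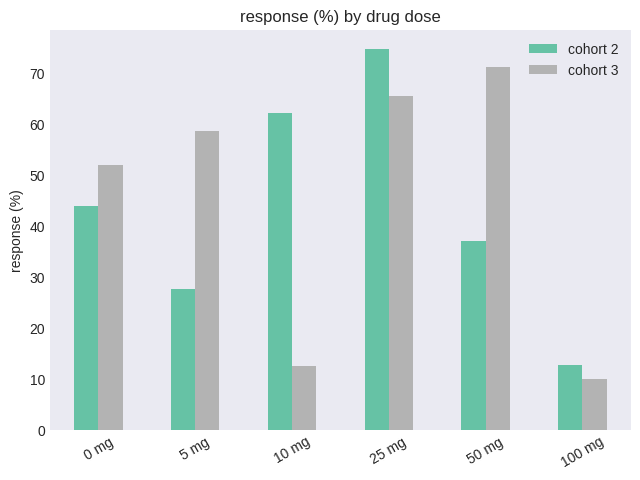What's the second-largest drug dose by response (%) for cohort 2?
10 mg

Top 3 for cohort 2: 25 mg ≈ 70, 10 mg ≈ 60, 0 mg ≈ 40.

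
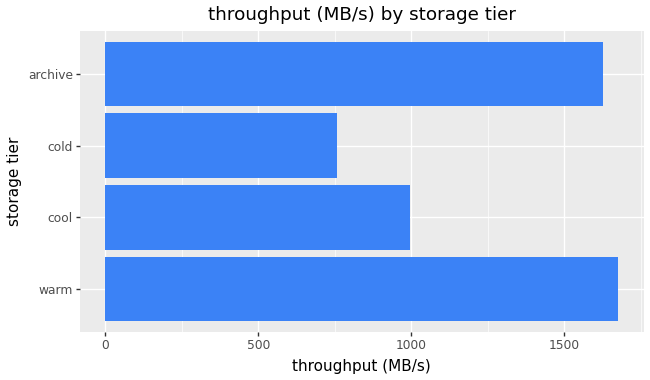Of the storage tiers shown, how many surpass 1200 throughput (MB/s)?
Above 1200: warm, archive.

2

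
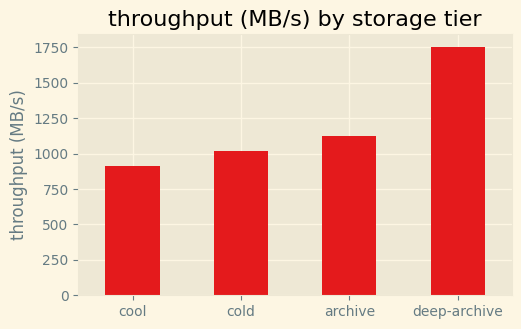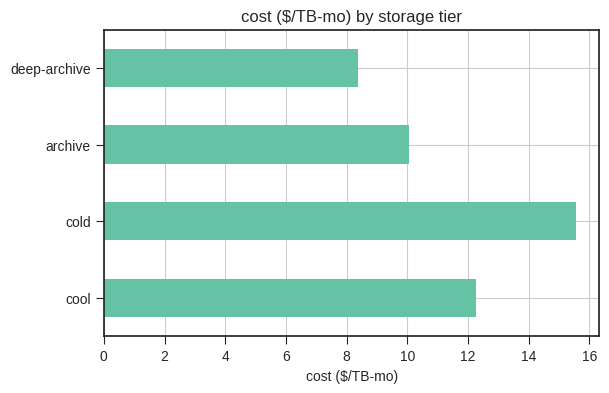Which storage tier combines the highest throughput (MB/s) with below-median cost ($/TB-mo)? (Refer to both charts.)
Chart 2 median cost ($/TB-mo) ≈ 12; below-median storage tiers: archive, deep-archive. Among those, deep-archive has the highest throughput (MB/s) (≈ 1800).

deep-archive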